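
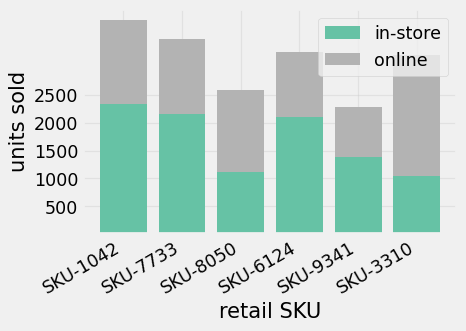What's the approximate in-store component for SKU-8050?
in-store top ≈ 1000, bottom ≈ 0; segment ≈ 1000.

≈ 1000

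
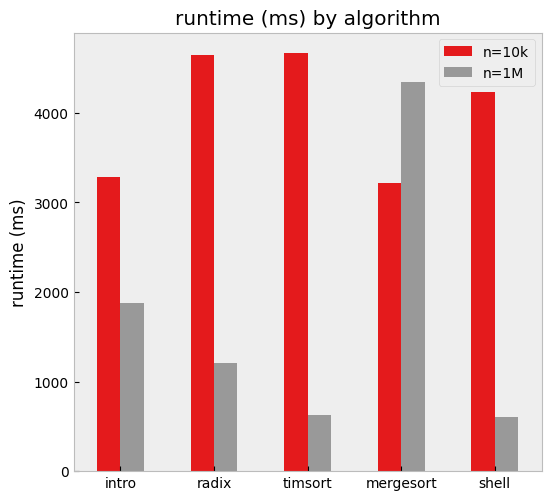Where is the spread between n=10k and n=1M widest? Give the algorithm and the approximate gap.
timsort: n=10k ≈ 4500, n=1M ≈ 500 → gap ≈ 4000. Next-largest (shell) is only ≈ 3500.

timsort, ≈ 4000 ms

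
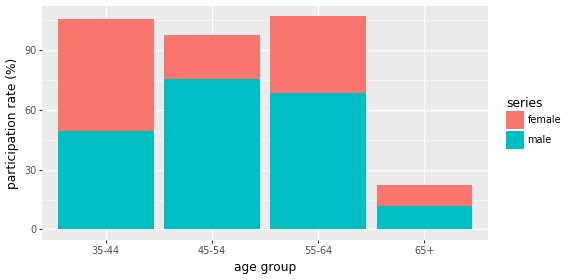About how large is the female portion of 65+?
≈ 10

female top ≈ 20, bottom ≈ 10; segment ≈ 10.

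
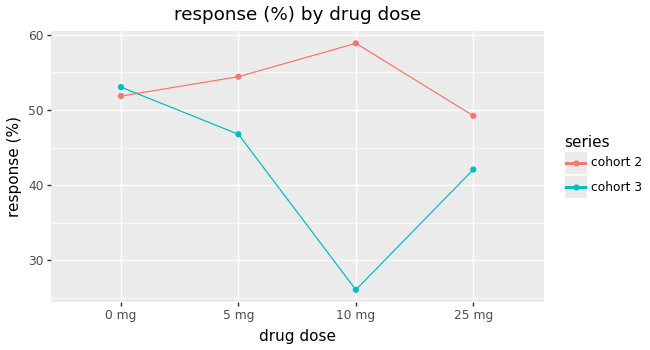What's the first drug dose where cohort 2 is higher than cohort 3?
5 mg

0 mg: cohort 2 ≈ 50 vs cohort 3 ≈ 55 (not yet); 5 mg: cohort 2 ≈ 55 vs cohort 3 ≈ 45 (first crossover).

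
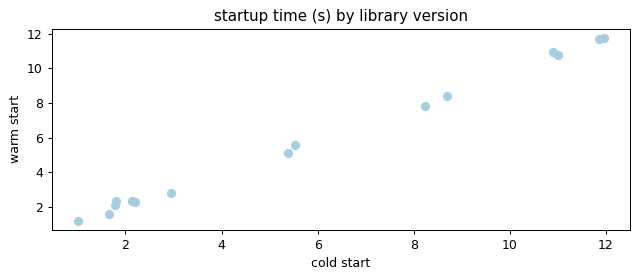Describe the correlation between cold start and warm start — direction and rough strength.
positive, strong

Points are positively correlated; strong (|r| ≈ 1.0).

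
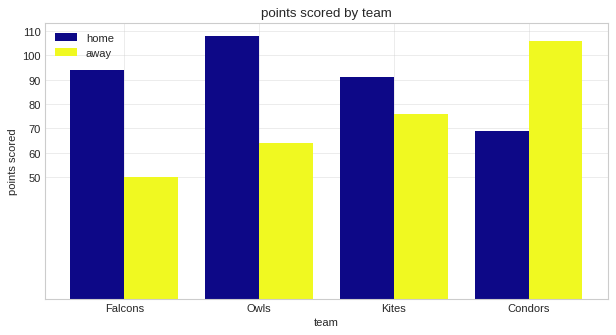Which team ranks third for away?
Top 4 for away: Condors ≈ 110, Kites ≈ 80, Owls ≈ 60, Falcons ≈ 50.

Owls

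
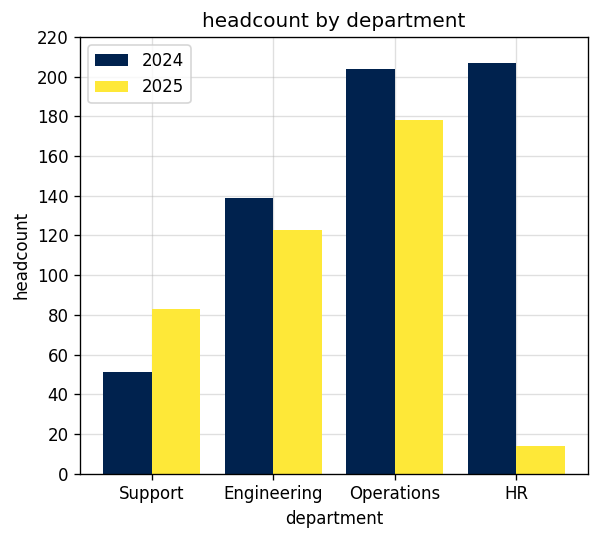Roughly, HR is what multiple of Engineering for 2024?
≈ 1.43×

HR ≈ 200, Engineering ≈ 140; 200/140 ≈ 1.43.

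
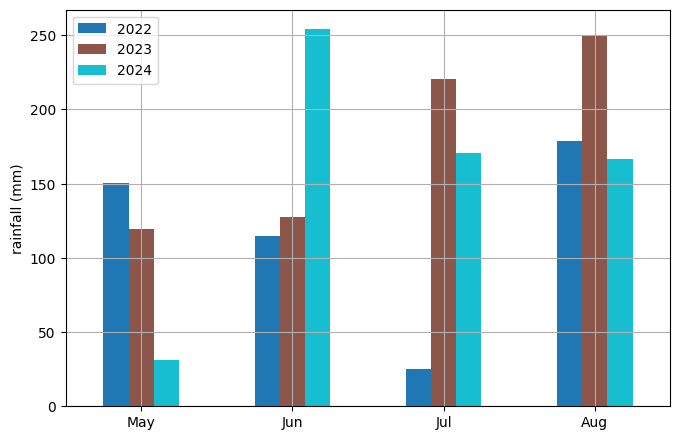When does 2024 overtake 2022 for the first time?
May: 2024 ≈ 25 vs 2022 ≈ 150 (not yet); Jun: 2024 ≈ 250 vs 2022 ≈ 125 (first crossover).

Jun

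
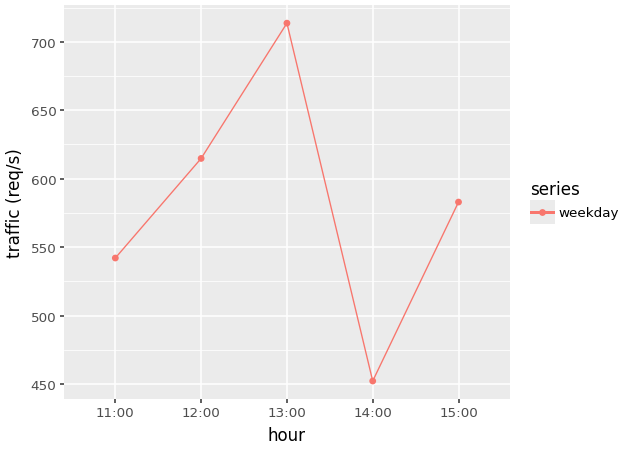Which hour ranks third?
15:00

Top 4: 13:00 ≈ 725, 12:00 ≈ 625, 15:00 ≈ 575, 11:00 ≈ 550.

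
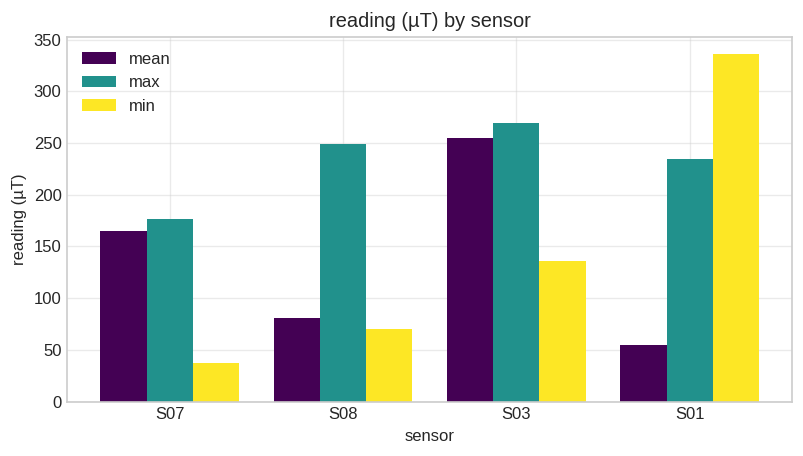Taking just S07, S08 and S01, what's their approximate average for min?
(50 + 50 + 350) / 3 ≈ 150.

≈ 150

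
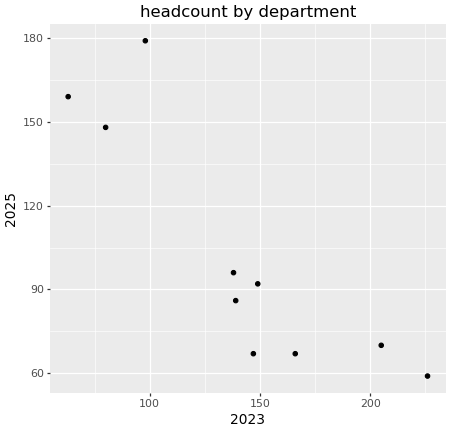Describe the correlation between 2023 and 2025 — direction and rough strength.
negative, strong

Points are negatively correlated; strong (|r| ≈ 0.9).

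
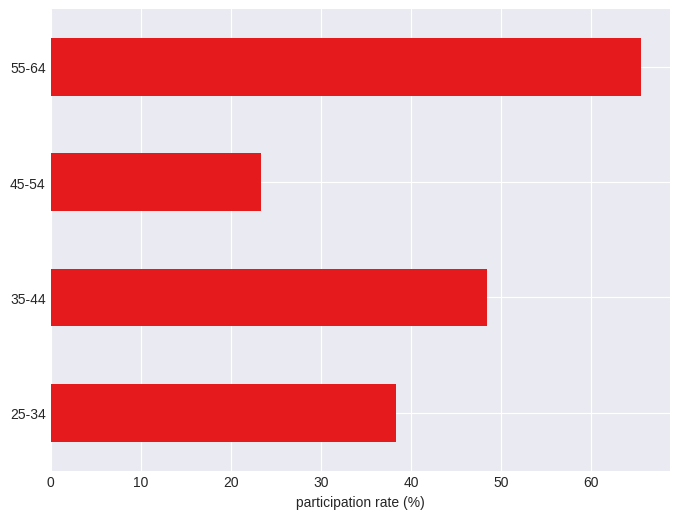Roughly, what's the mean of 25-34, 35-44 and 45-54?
(40 + 50 + 20) / 3 ≈ 37.

≈ 37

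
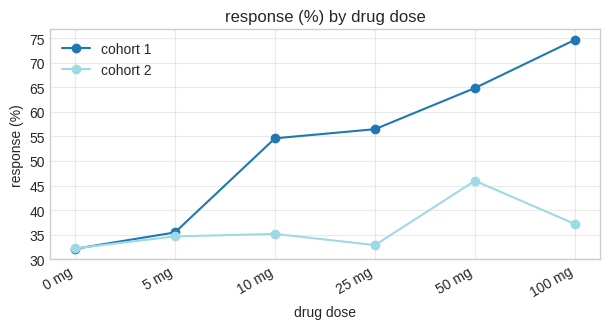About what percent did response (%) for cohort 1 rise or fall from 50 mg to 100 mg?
50 mg ≈ 65, 100 mg ≈ 75; (75 − 65) / 65 ≈ +15.4%.

≈ +15.4%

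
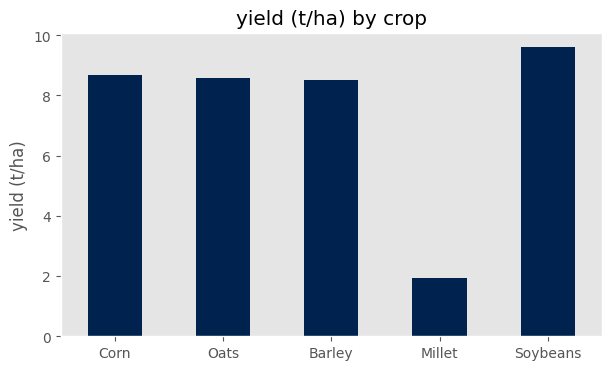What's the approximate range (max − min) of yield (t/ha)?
≈ 8

Max Soybeans ≈ 10, min Millet ≈ 2; range ≈ 8.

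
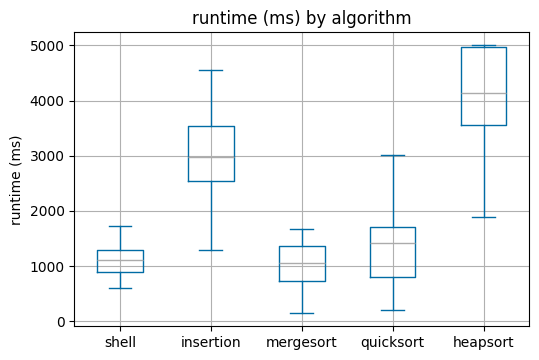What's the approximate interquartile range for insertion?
Q3 ≈ 3500, Q1 ≈ 2500; IQR ≈ 1000.

≈ 1000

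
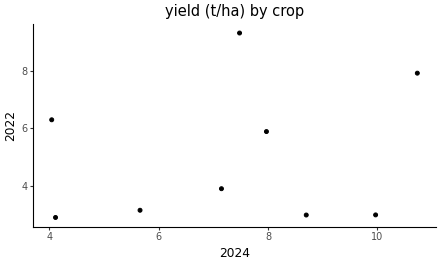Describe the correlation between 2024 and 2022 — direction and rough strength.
no clear correlation

Points are roughly uncorrelated; weak (|r| ≈ 0.2).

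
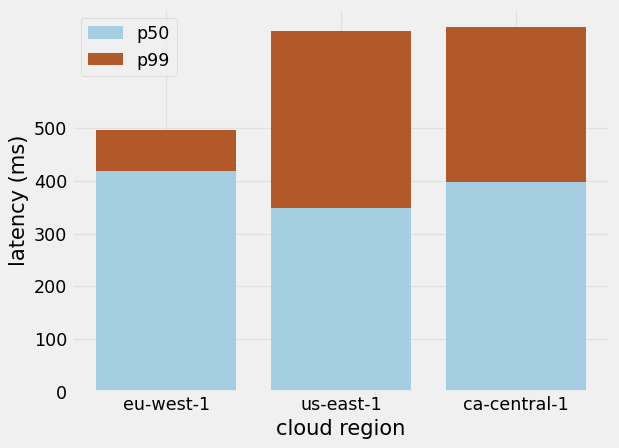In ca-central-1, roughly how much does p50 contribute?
p50 top ≈ 400, bottom ≈ 0; segment ≈ 400.

≈ 400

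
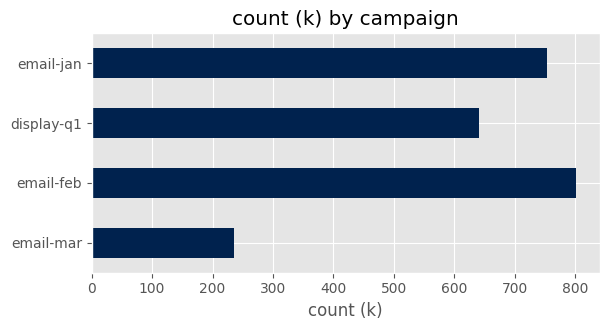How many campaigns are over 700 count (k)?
Above 700: email-feb, email-jan.

2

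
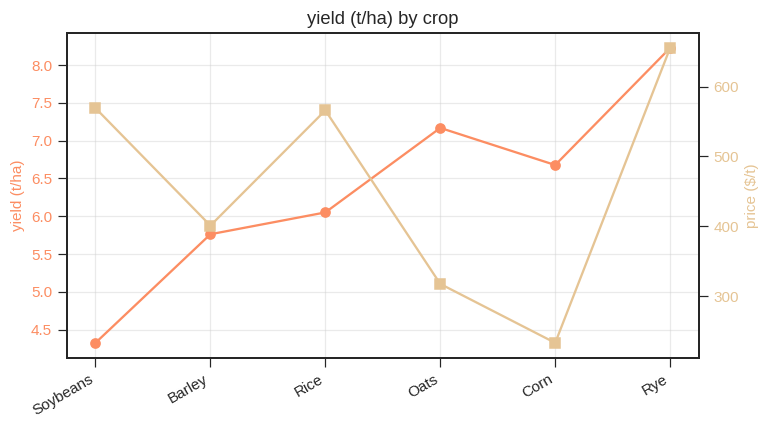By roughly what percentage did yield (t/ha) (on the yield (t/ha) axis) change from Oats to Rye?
≈ +14.3%

Oats ≈ 7.0, Rye ≈ 8.0; (8.0 − 7.0) / 7.0 ≈ +14.3%.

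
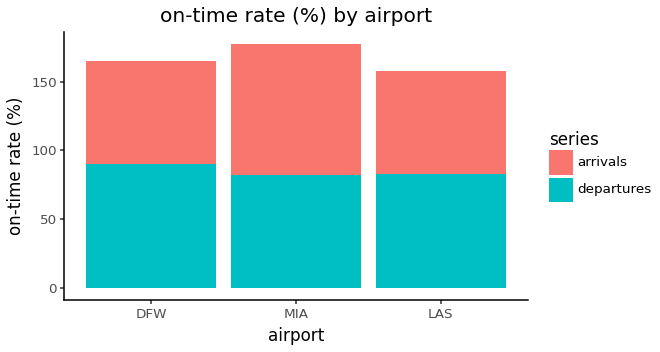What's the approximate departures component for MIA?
≈ 80

departures top ≈ 80, bottom ≈ 0; segment ≈ 80.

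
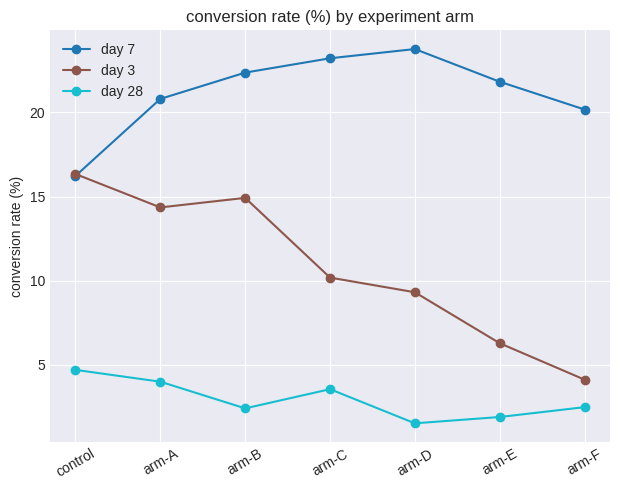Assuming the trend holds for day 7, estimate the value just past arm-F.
Last three: 24, 22, 20 → slope ≈ -2/step → next ≈ 18.

≈ 18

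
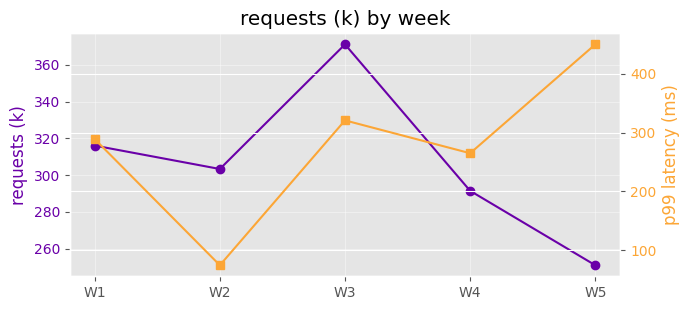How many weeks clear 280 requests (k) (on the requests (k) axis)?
Above 280: W1, W2, W3, W4.

4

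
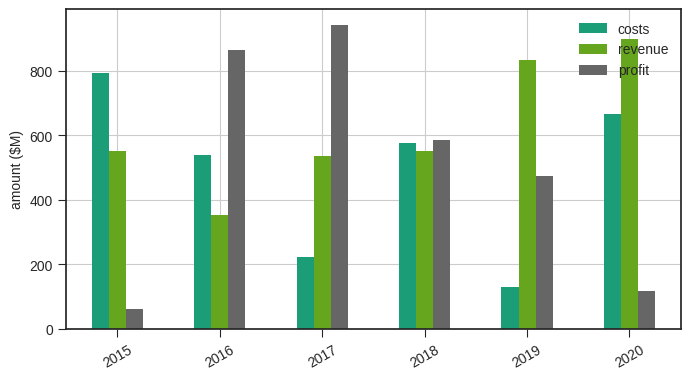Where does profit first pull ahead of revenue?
2015: profit ≈ 100 vs revenue ≈ 600 (not yet); 2016: profit ≈ 900 vs revenue ≈ 400 (first crossover).

2016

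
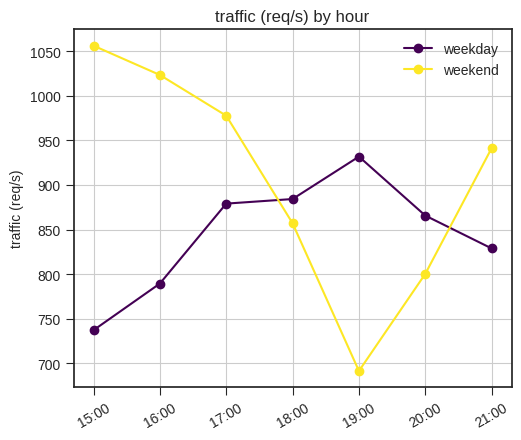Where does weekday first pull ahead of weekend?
17:00: weekday ≈ 900 vs weekend ≈ 1000 (not yet); 18:00: weekday ≈ 900 vs weekend ≈ 850 (first crossover).

18:00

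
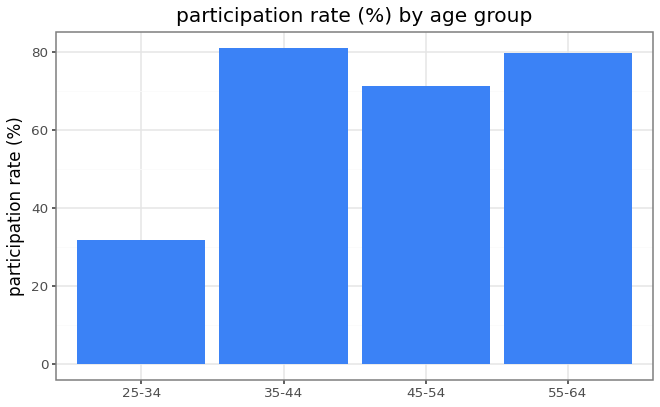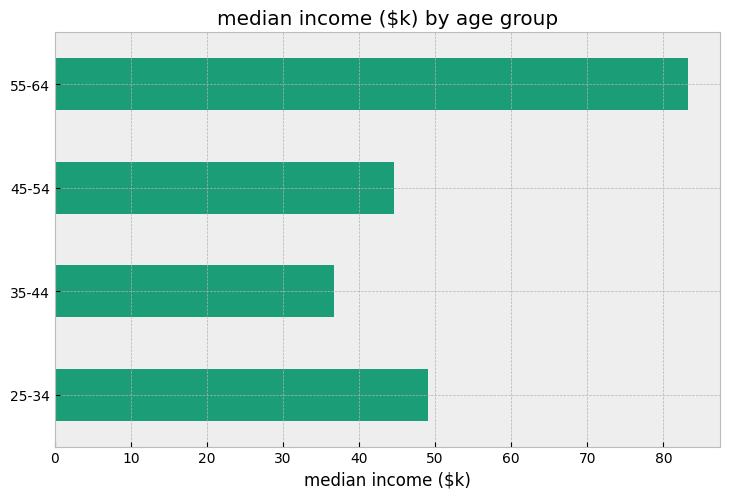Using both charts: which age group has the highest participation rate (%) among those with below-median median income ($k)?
Chart 2 median median income ($k) ≈ 50; below-median age groups: 35-44, 45-54. Among those, 35-44 has the highest participation rate (%) (≈ 80).

35-44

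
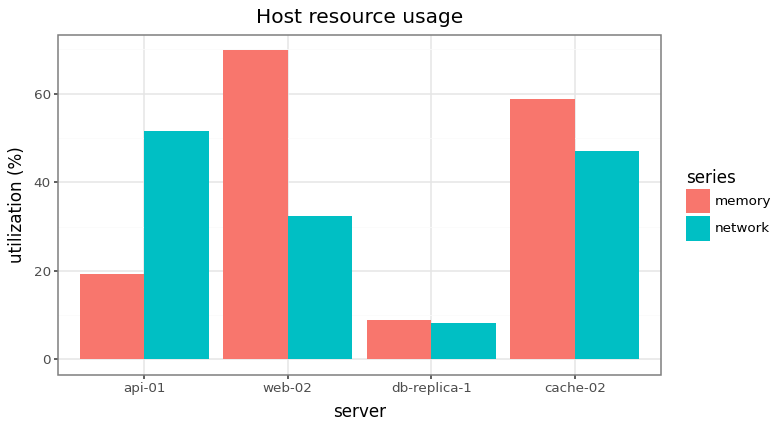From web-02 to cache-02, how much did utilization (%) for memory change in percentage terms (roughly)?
web-02 ≈ 70, cache-02 ≈ 60; (60 − 70) / 70 ≈ -14.3%.

≈ -14.3%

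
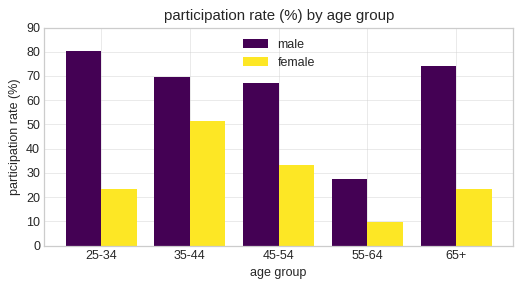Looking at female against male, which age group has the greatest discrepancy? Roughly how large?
25-34, ≈ 60 %

25-34: female ≈ 20, male ≈ 80 → gap ≈ 60. Next-largest (65+) is only ≈ 50.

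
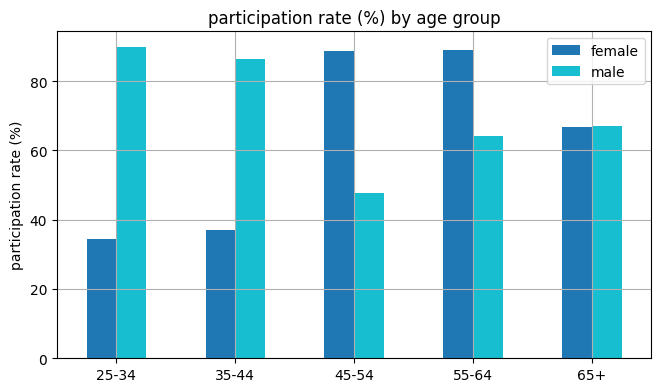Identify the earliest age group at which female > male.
45-54

35-44: female ≈ 40 vs male ≈ 90 (not yet); 45-54: female ≈ 90 vs male ≈ 50 (first crossover).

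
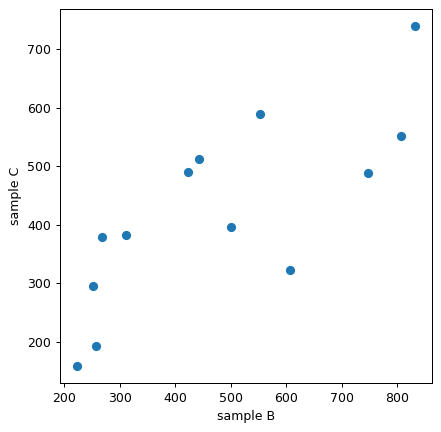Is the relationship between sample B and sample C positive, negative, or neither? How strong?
positive, strong

Points are positively correlated; strong (|r| ≈ 0.8).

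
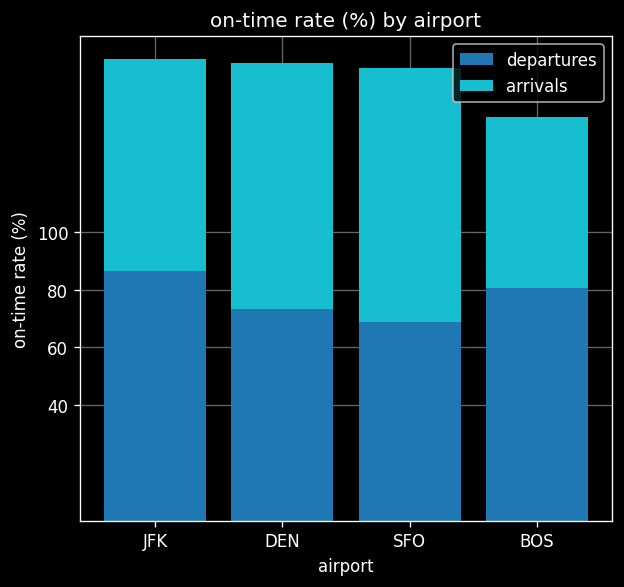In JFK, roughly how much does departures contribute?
departures top ≈ 80, bottom ≈ 0; segment ≈ 80.

≈ 80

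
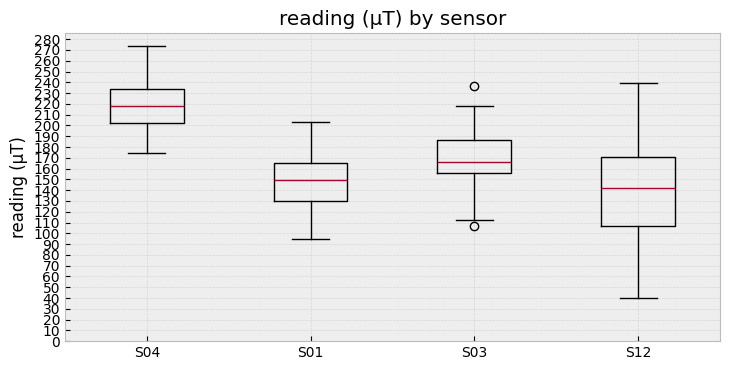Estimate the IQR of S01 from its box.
≈ 30

Q3 ≈ 160, Q1 ≈ 130; IQR ≈ 30.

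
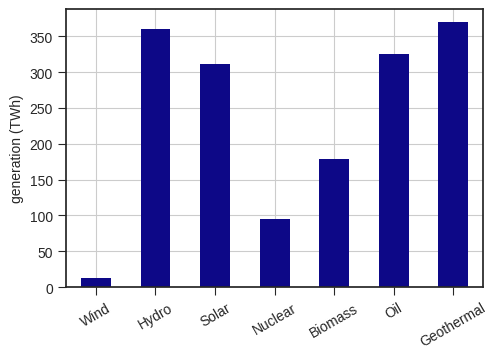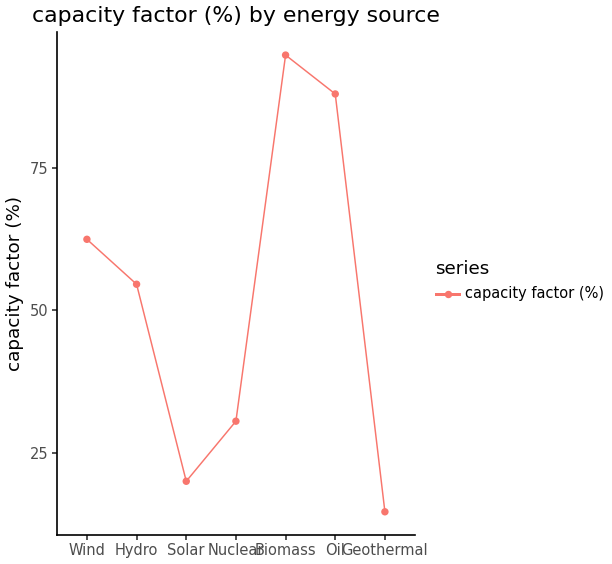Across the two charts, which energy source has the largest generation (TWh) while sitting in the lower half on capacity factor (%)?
Geothermal

Chart 2 median capacity factor (%) ≈ 50; below-median energy sources: Solar, Nuclear, Geothermal. Among those, Geothermal has the highest generation (TWh) (≈ 350).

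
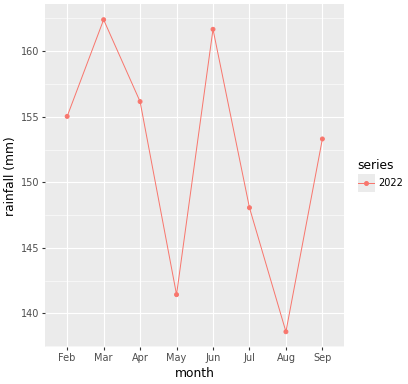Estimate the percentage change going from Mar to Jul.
≈ -8.6%

Mar ≈ 162, Jul ≈ 148; (148 − 162) / 162 ≈ -8.6%.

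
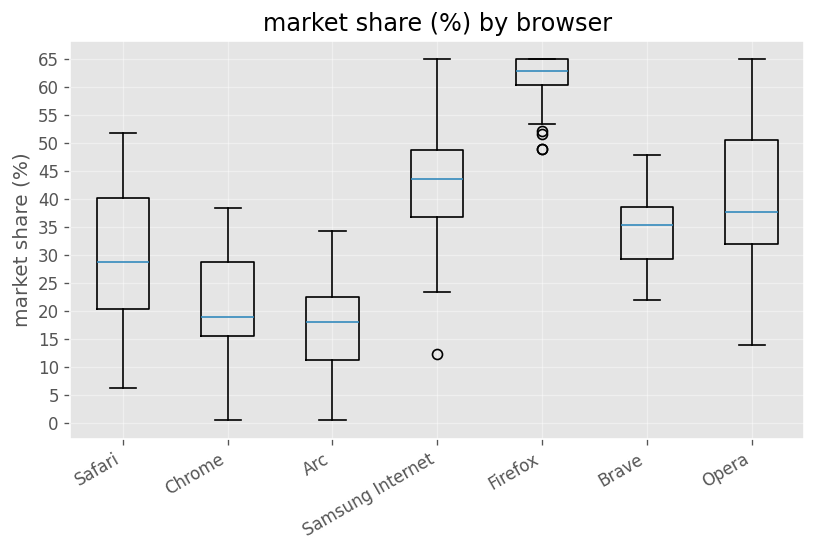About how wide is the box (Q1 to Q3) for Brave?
≈ 10

Q3 ≈ 40, Q1 ≈ 30; IQR ≈ 10.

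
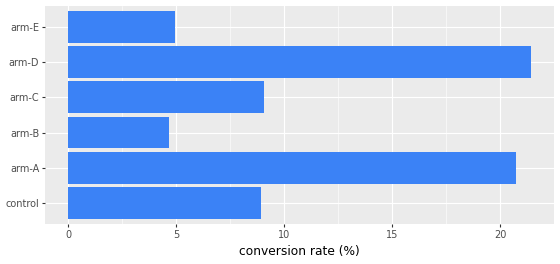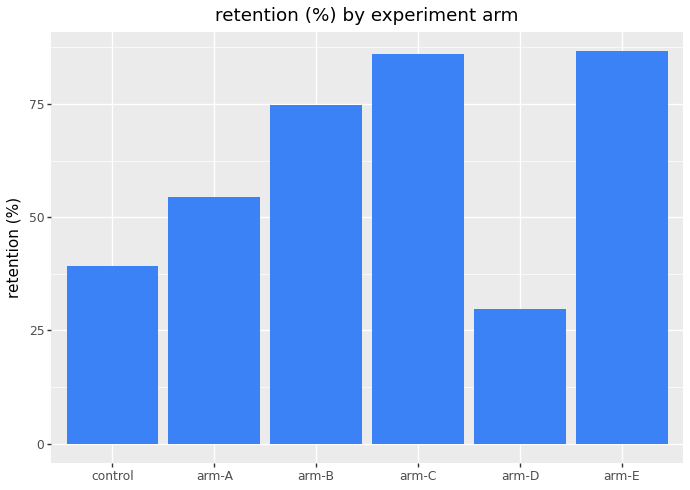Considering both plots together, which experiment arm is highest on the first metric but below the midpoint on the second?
arm-D

Chart 2 median retention (%) ≈ 60; below-median experiment arms: control, arm-A, arm-D. Among those, arm-D has the highest conversion rate (%) (≈ 22).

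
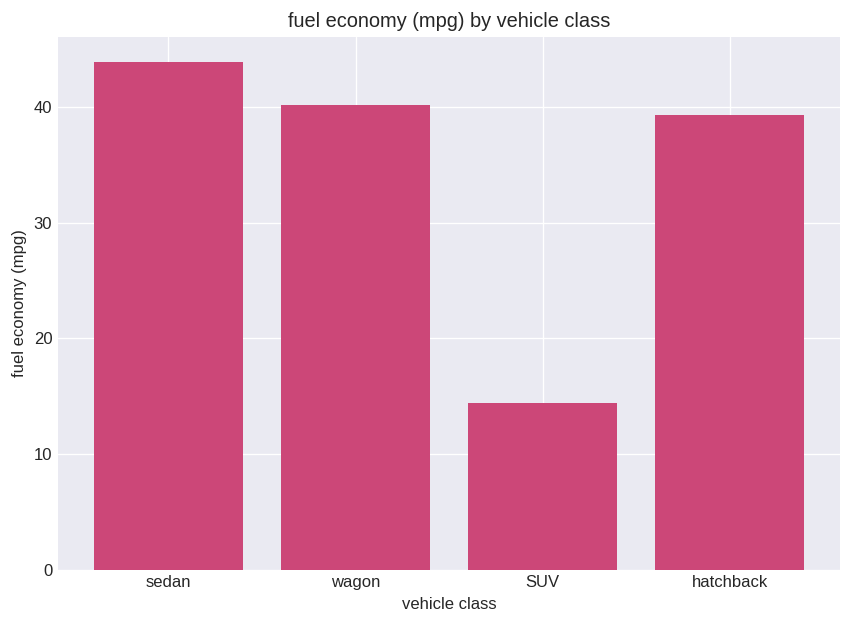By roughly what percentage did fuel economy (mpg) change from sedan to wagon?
≈ -11.1%

sedan ≈ 45, wagon ≈ 40; (40 − 45) / 45 ≈ -11.1%.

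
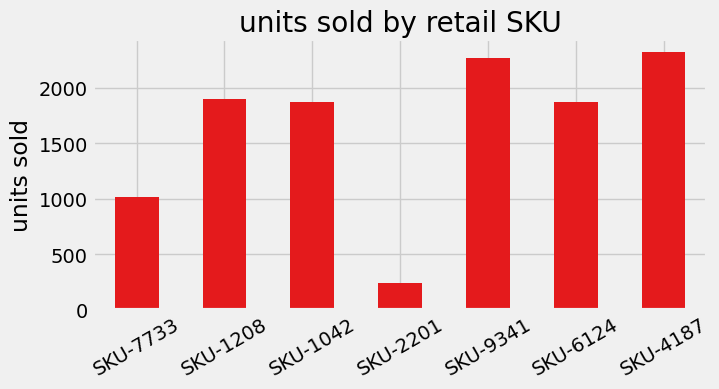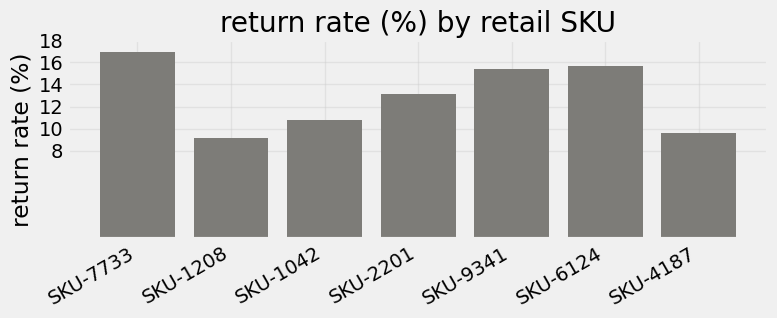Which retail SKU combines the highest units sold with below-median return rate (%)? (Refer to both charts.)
Chart 2 median return rate (%) ≈ 14; below-median retail SKUs: SKU-1208, SKU-1042, SKU-4187. Among those, SKU-4187 has the highest units sold (≈ 2500).

SKU-4187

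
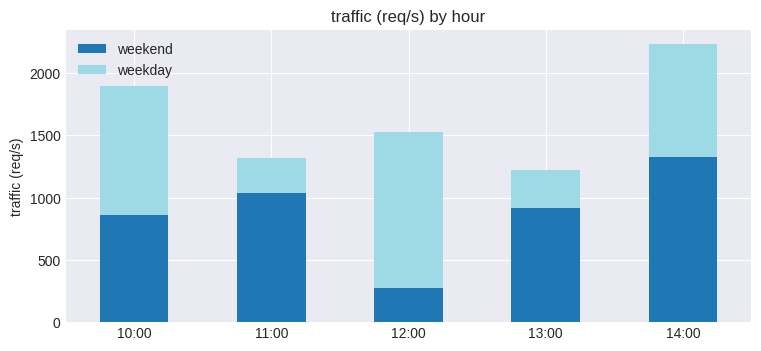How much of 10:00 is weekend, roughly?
weekend top ≈ 800, bottom ≈ 0; segment ≈ 800.

≈ 800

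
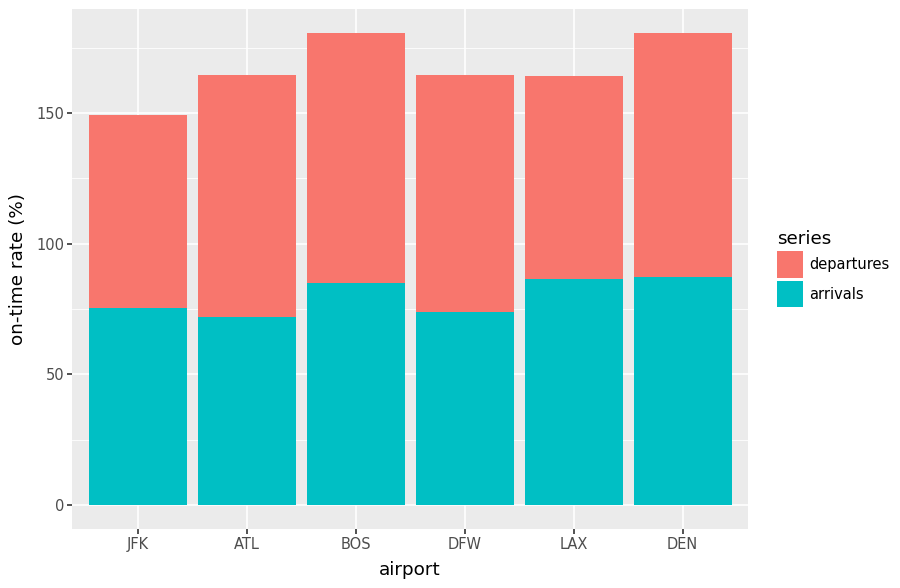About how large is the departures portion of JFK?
≈ 60

departures top ≈ 140, bottom ≈ 80; segment ≈ 60.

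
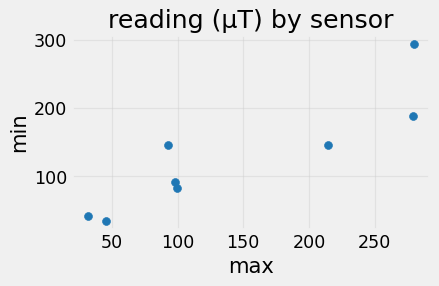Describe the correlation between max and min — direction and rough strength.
positive, strong

Points are positively correlated; strong (|r| ≈ 0.9).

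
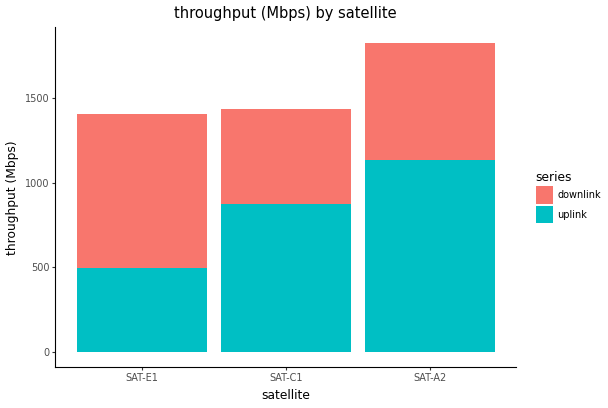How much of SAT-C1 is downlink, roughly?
downlink top ≈ 1400, bottom ≈ 800; segment ≈ 600.

≈ 600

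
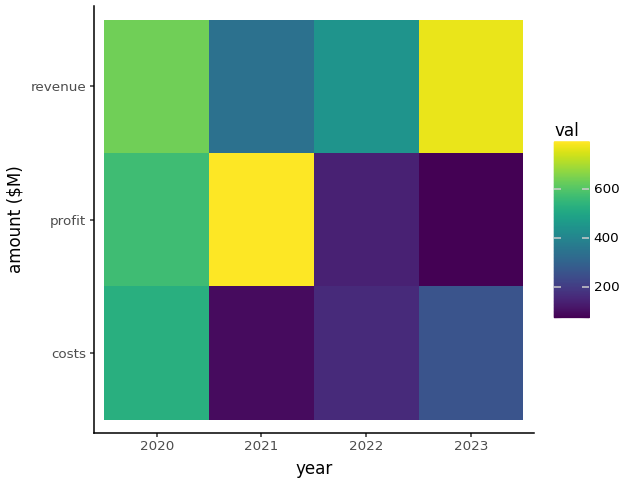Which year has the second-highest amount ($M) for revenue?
2020

Top 3 for revenue: 2023 ≈ 800, 2020 ≈ 600, 2022 ≈ 400.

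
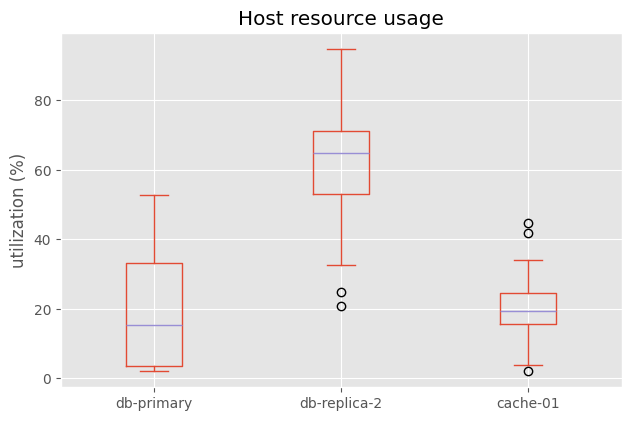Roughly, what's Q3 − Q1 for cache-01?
Q3 ≈ 25, Q1 ≈ 15; IQR ≈ 10.

≈ 10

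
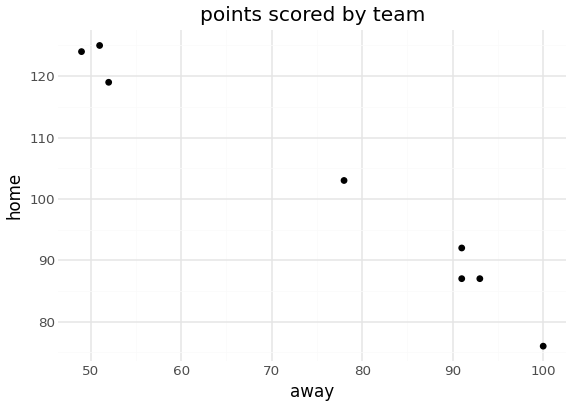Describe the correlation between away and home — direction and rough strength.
negative, strong

Points are negatively correlated; strong (|r| ≈ 1.0).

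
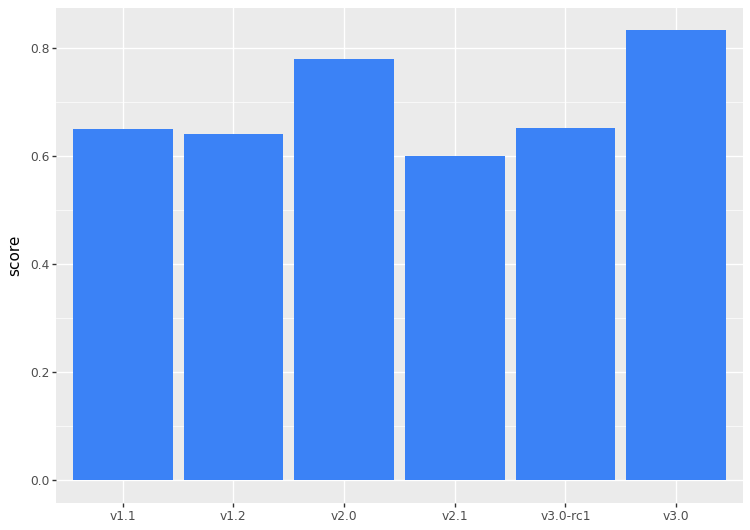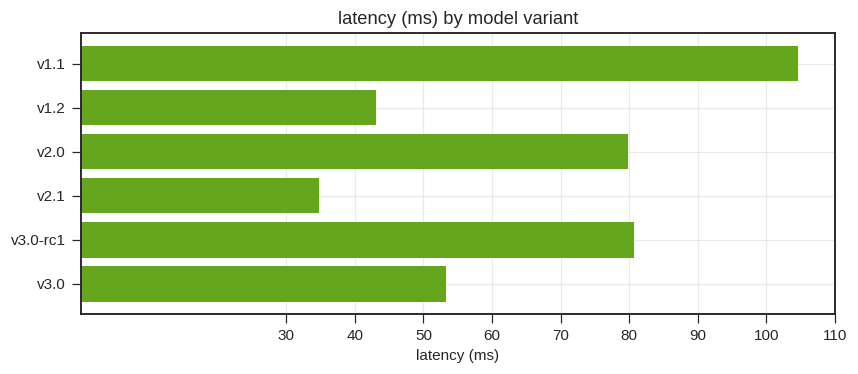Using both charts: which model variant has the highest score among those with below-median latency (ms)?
Chart 2 median latency (ms) ≈ 70; below-median model variants: v1.2, v2.1, v3.0. Among those, v3.0 has the highest score (≈ 0.8).

v3.0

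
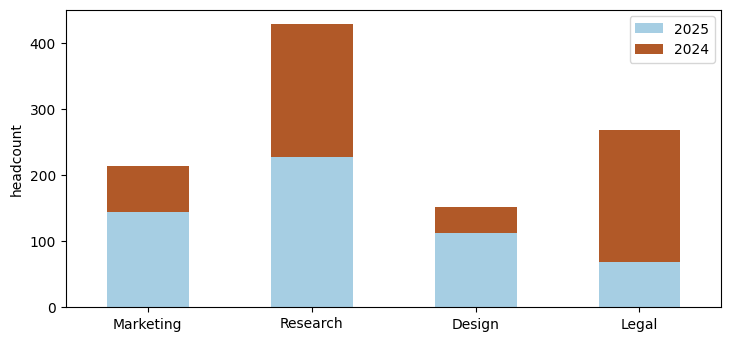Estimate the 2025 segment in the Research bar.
≈ 250

2025 top ≈ 250, bottom ≈ 0; segment ≈ 250.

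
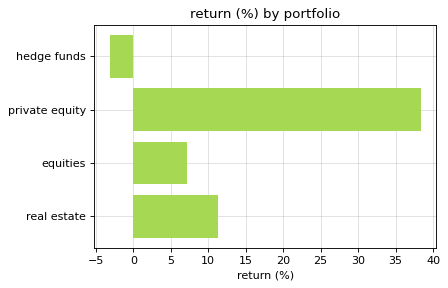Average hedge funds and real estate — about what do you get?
(-5 + 10) / 2 ≈ 2.

≈ 2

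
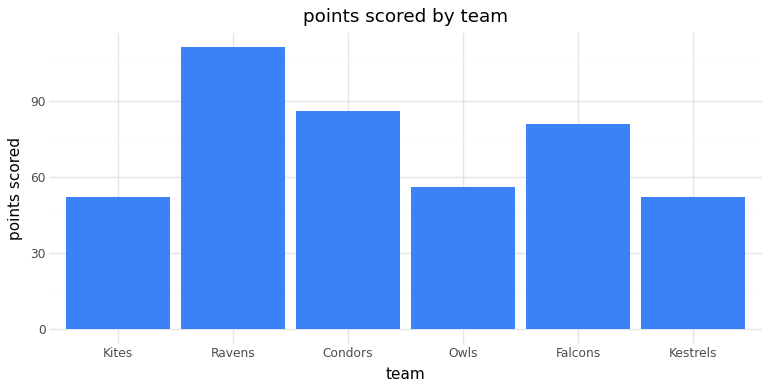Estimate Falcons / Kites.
≈ 1.6×

Falcons ≈ 80, Kites ≈ 50; 80/50 ≈ 1.6.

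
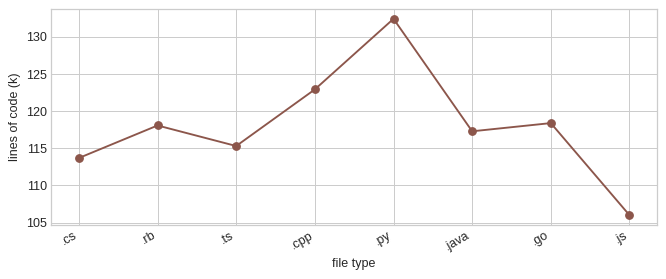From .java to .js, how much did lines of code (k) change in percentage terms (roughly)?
.java ≈ 115, .js ≈ 105; (105 − 115) / 115 ≈ -8.7%.

≈ -8.7%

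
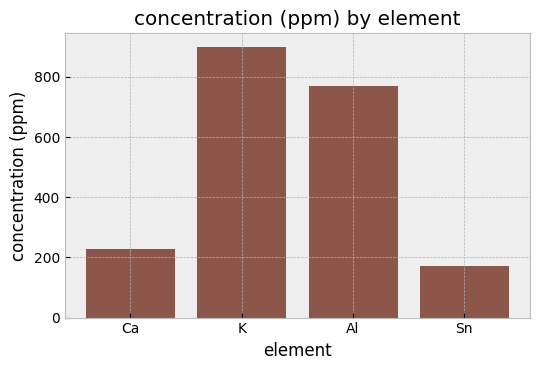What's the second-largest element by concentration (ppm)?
Top 3: K ≈ 900, Al ≈ 800, Ca ≈ 200.

Al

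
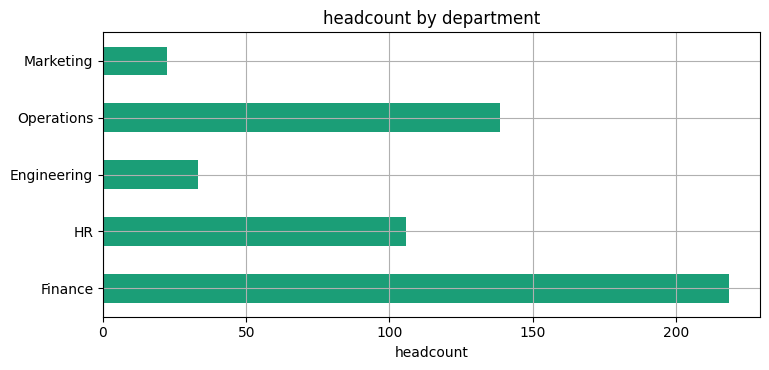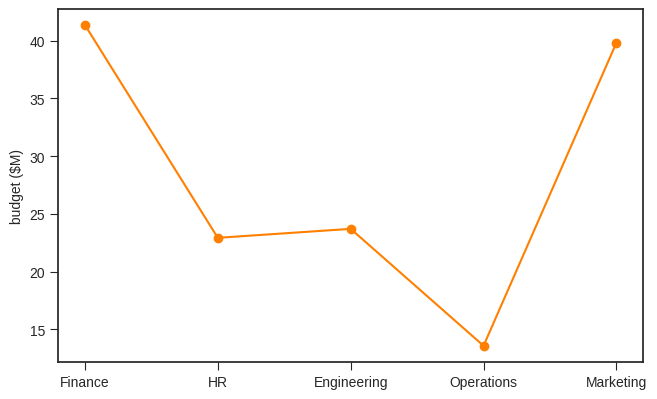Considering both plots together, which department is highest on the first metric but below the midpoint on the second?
Chart 2 median budget ($M) ≈ 25; below-median departments: HR, Operations. Among those, Operations has the highest headcount (≈ 150).

Operations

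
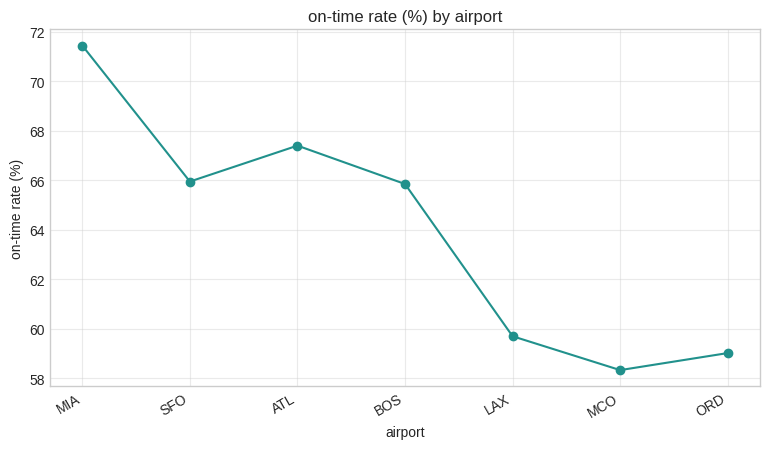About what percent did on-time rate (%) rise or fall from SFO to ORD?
SFO ≈ 66, ORD ≈ 60; (60 − 66) / 66 ≈ -9.1%.

≈ -9.1%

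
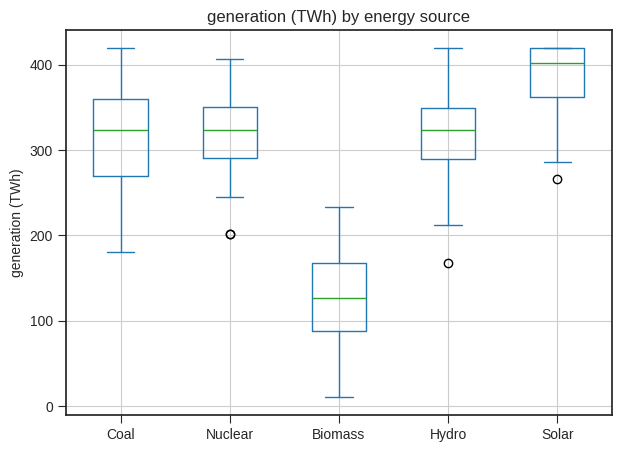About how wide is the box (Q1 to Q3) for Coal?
Q3 ≈ 350, Q1 ≈ 275; IQR ≈ 75.

≈ 75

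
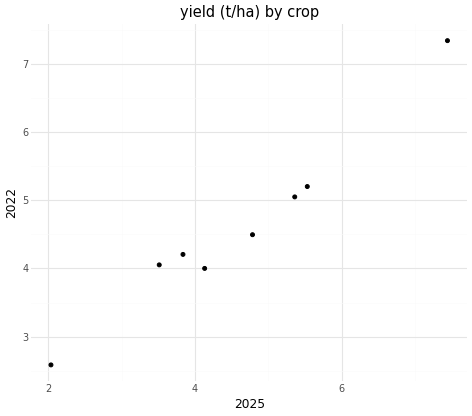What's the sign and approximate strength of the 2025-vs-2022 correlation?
positive, strong

Points are positively correlated; strong (|r| ≈ 1.0).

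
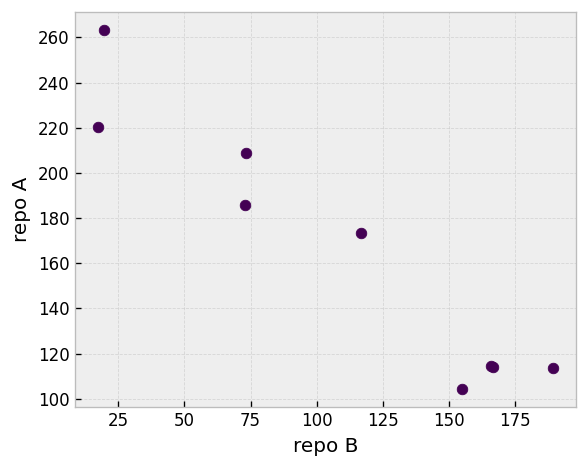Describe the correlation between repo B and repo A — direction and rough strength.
negative, strong

Points are negatively correlated; strong (|r| ≈ 1.0).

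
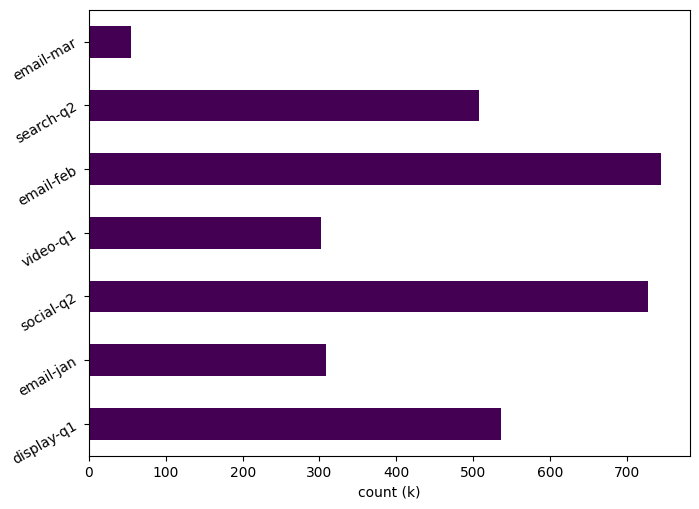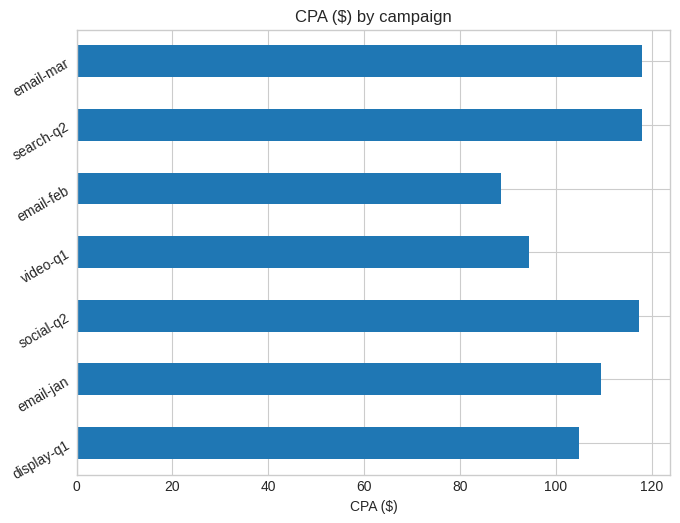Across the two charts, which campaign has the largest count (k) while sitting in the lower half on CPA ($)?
email-feb

Chart 2 median CPA ($) ≈ 100; below-median campaigns: display-q1, video-q1, email-feb. Among those, email-feb has the highest count (k) (≈ 700).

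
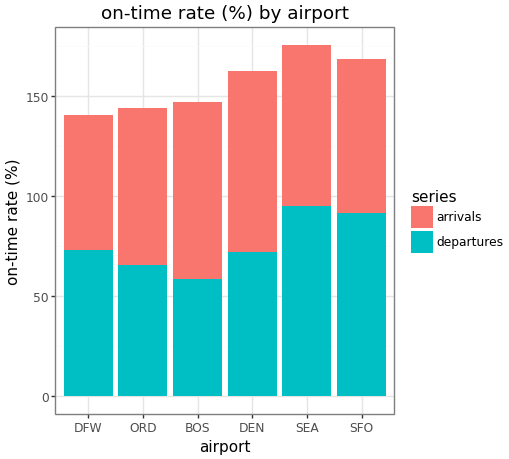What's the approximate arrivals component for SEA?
arrivals top ≈ 180, bottom ≈ 100; segment ≈ 80.

≈ 80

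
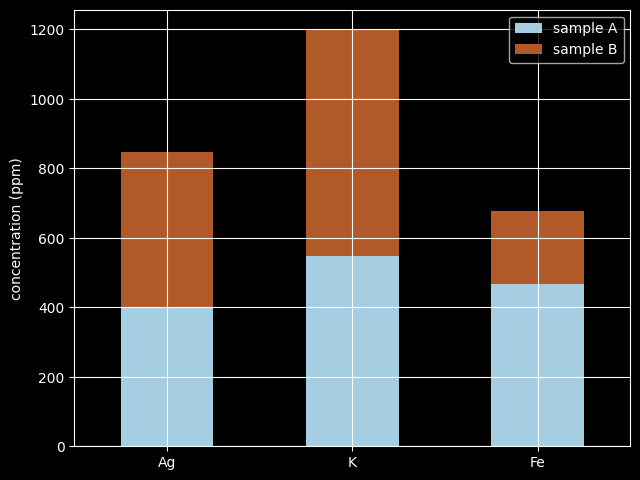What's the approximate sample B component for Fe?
sample B top ≈ 700, bottom ≈ 500; segment ≈ 200.

≈ 200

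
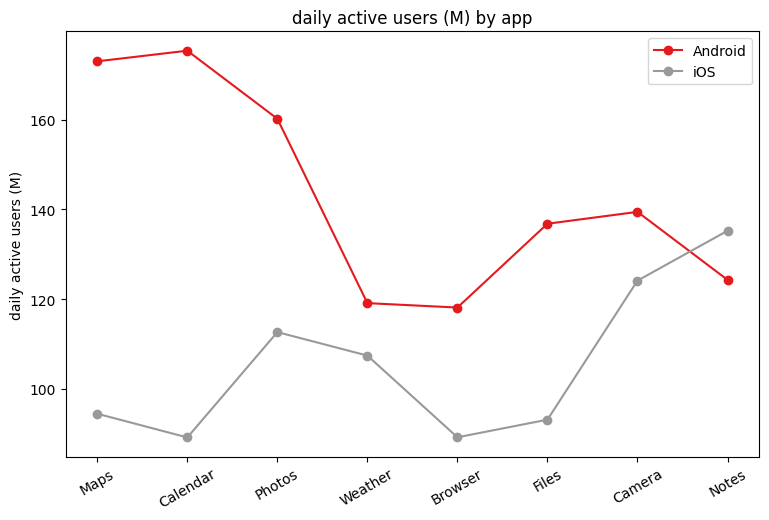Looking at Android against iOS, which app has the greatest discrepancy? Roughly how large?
Calendar, ≈ 90 M

Calendar: Android ≈ 180, iOS ≈ 90 → gap ≈ 90. Next-largest (Maps) is only ≈ 80.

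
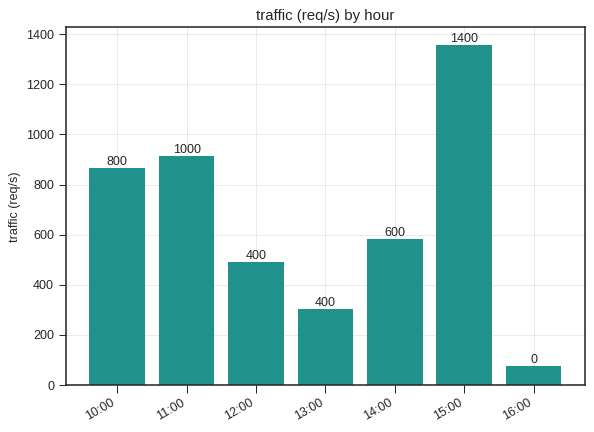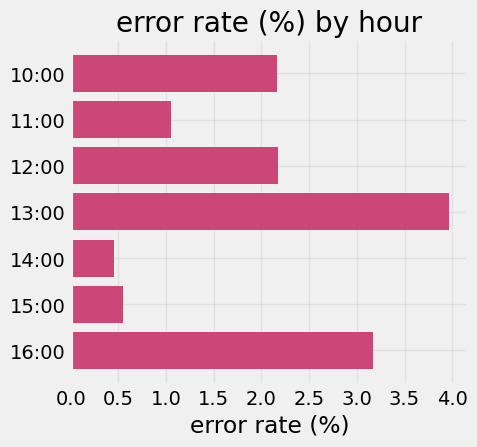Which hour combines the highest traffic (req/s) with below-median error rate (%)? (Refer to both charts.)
Chart 2 median error rate (%) ≈ 2; below-median hours: 11:00, 14:00, 15:00. Among those, 15:00 has the highest traffic (req/s) (≈ 1400).

15:00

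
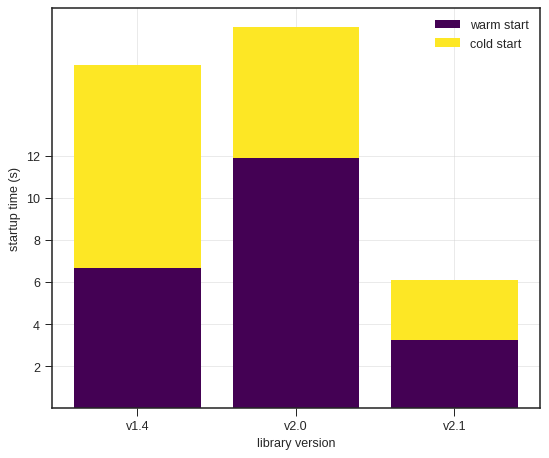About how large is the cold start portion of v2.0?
cold start top ≈ 18, bottom ≈ 12; segment ≈ 6.

≈ 6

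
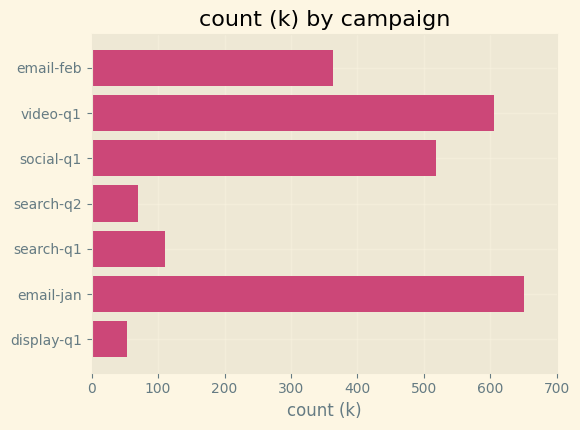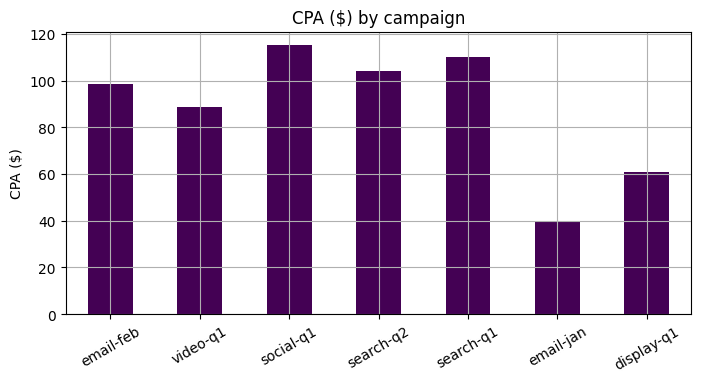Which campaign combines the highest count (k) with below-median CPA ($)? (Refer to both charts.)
Chart 2 median CPA ($) ≈ 100; below-median campaigns: video-q1, email-jan, display-q1. Among those, email-jan has the highest count (k) (≈ 700).

email-jan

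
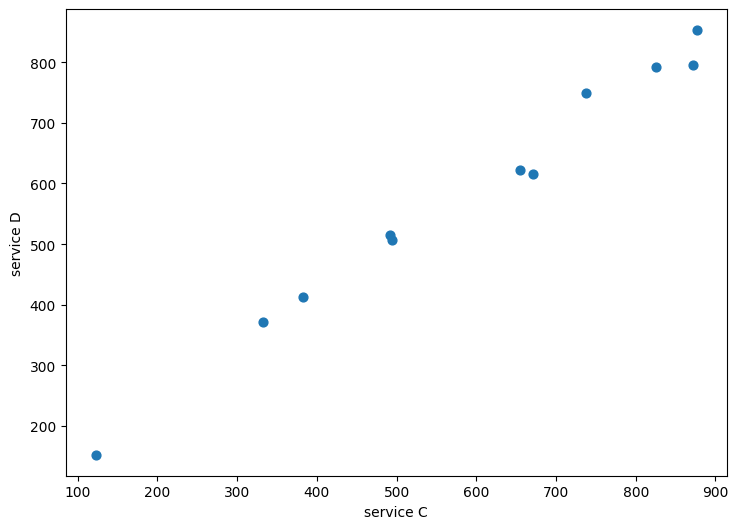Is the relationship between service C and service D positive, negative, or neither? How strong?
Points are positively correlated; strong (|r| ≈ 1.0).

positive, strong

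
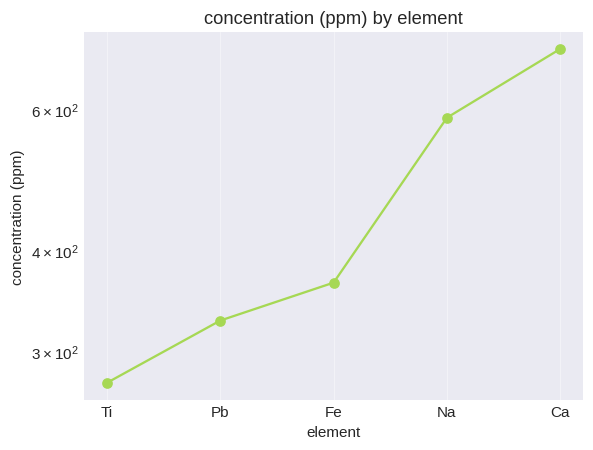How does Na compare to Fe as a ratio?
≈ 1.71×

Na ≈ 600, Fe ≈ 350; 600/350 ≈ 1.71.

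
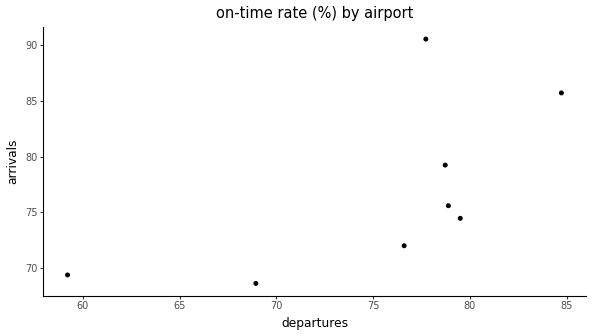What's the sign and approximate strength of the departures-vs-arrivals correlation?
Points are positively correlated; moderate (|r| ≈ 0.6).

positive, moderate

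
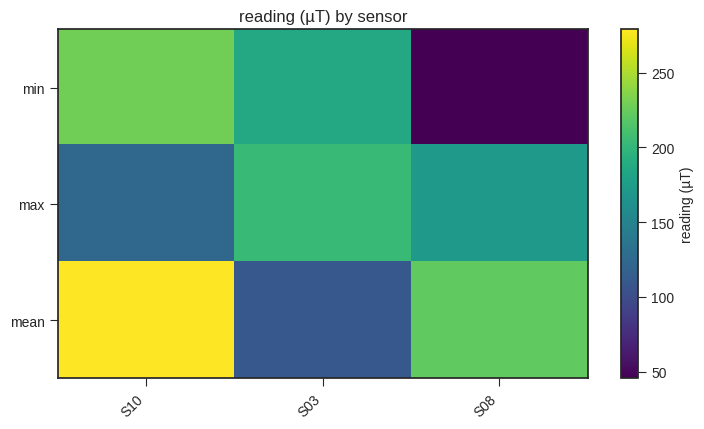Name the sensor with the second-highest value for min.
Top 3 for min: S10 ≈ 220, S03 ≈ 180, S08 ≈ 40.

S03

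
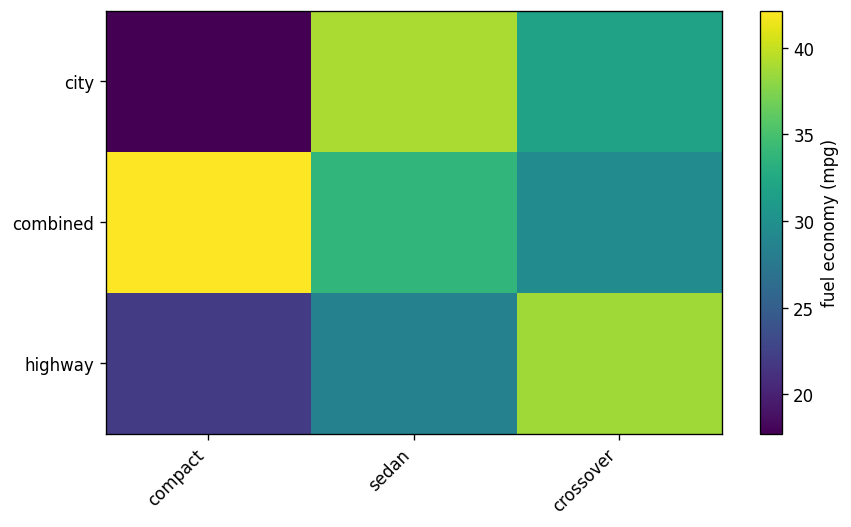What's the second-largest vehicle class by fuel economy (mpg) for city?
Top 3 for city: sedan ≈ 40, crossover ≈ 30, compact ≈ 20.

crossover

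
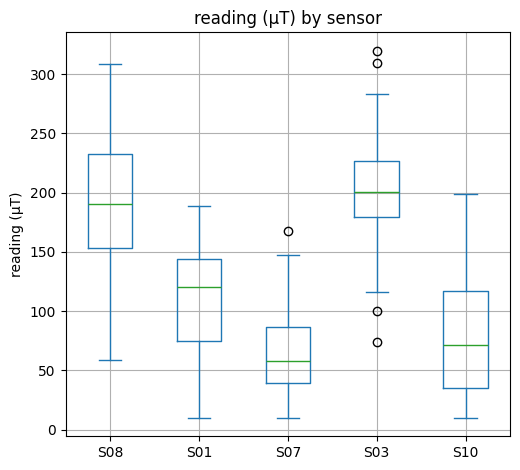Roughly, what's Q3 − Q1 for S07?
≈ 40

Q3 ≈ 80, Q1 ≈ 40; IQR ≈ 40.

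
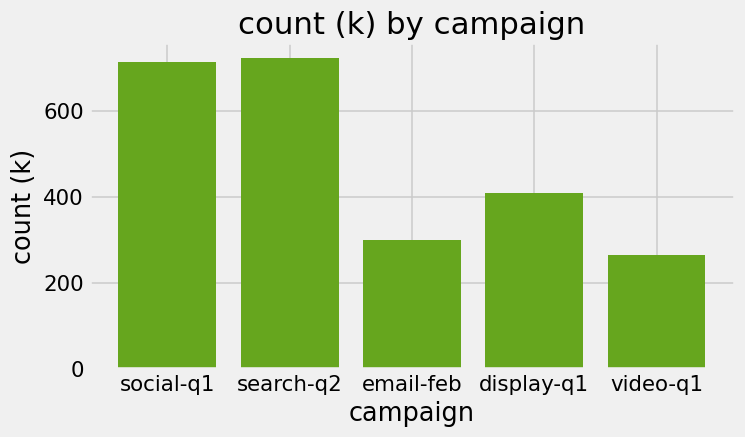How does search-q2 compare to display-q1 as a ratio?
≈ 1.75×

search-q2 ≈ 700, display-q1 ≈ 400; 700/400 ≈ 1.75.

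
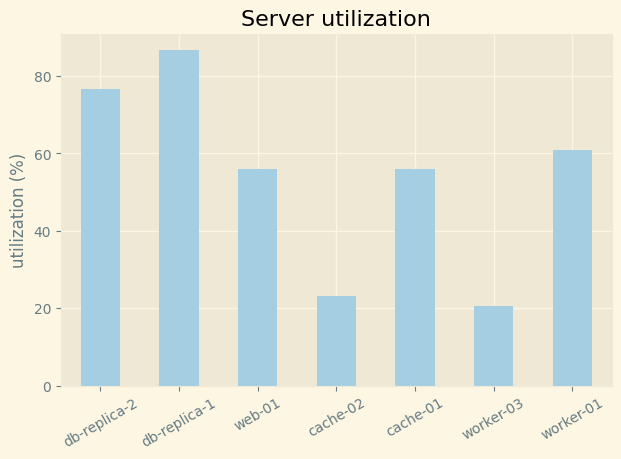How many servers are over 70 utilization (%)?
Above 70: db-replica-2, db-replica-1.

2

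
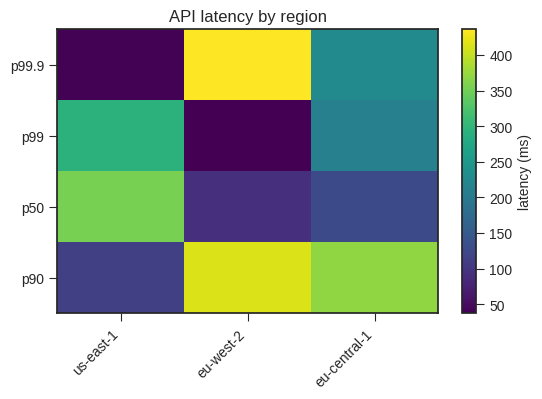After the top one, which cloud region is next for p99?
eu-central-1

Top 3 for p99: us-east-1 ≈ 300, eu-central-1 ≈ 200, eu-west-2 ≈ 50.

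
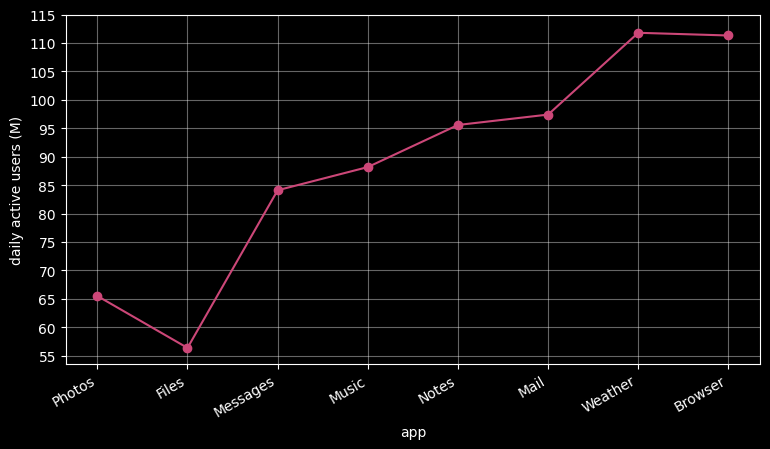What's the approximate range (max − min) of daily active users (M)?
Max Weather ≈ 110, min Files ≈ 55; range ≈ 55.

≈ 55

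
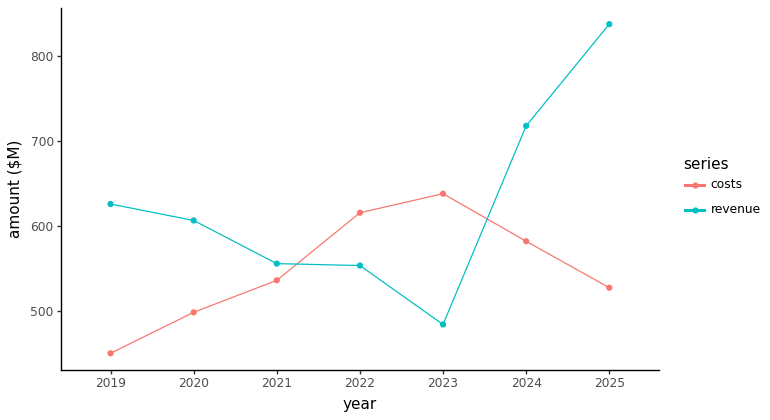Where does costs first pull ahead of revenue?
2022

2021: costs ≈ 550 vs revenue ≈ 550 (not yet); 2022: costs ≈ 600 vs revenue ≈ 550 (first crossover).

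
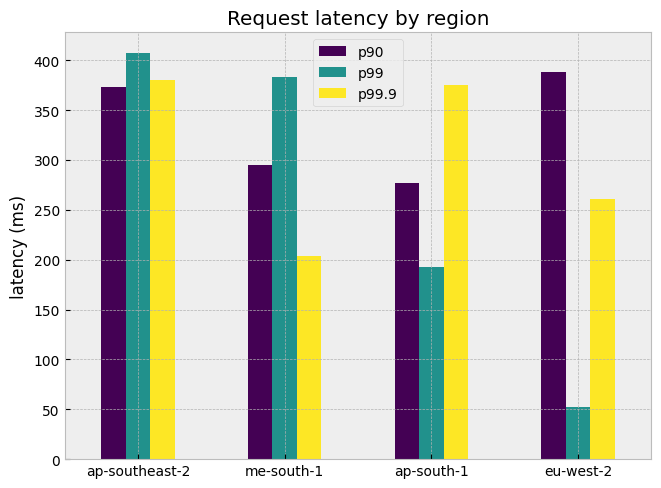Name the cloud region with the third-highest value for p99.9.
Top 4 for p99.9: ap-southeast-2 ≈ 400, ap-south-1 ≈ 350, eu-west-2 ≈ 250, me-south-1 ≈ 200.

eu-west-2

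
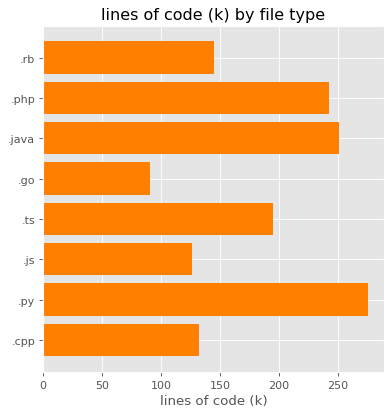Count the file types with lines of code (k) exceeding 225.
Above 225: .php, .java, .py.

3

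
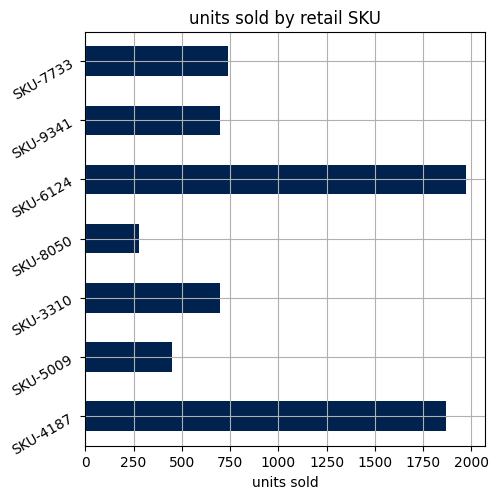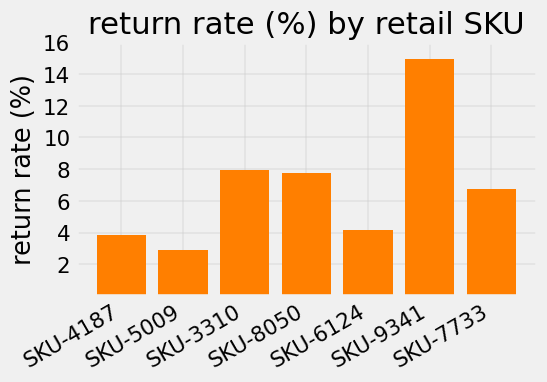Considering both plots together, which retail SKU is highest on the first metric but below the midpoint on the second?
Chart 2 median return rate (%) ≈ 6; below-median retail SKUs: SKU-4187, SKU-5009, SKU-6124. Among those, SKU-6124 has the highest units sold (≈ 2000).

SKU-6124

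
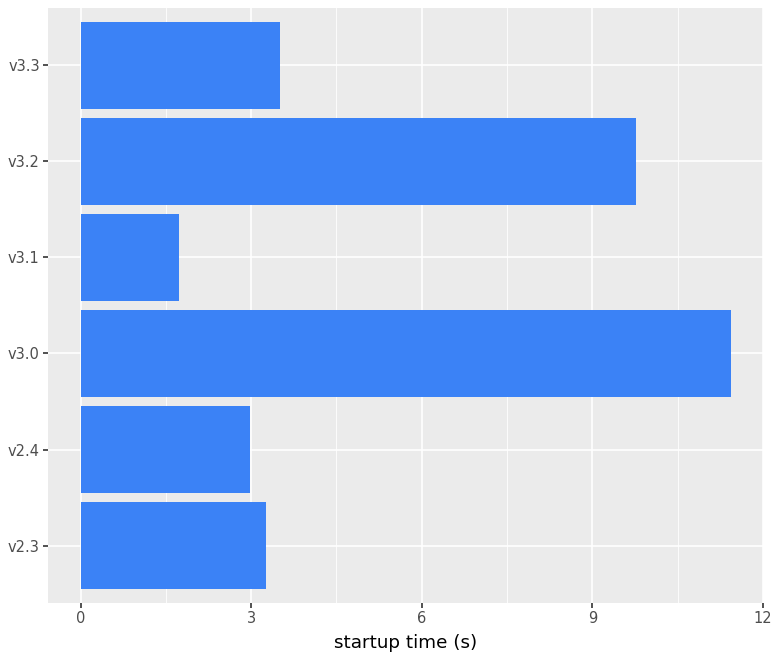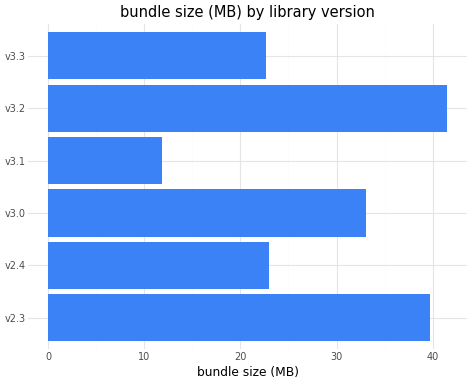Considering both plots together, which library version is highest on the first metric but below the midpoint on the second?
Chart 2 median bundle size (MB) ≈ 30; below-median library versions: v2.4, v3.1, v3.3. Among those, v3.3 has the highest startup time (s) (≈ 4).

v3.3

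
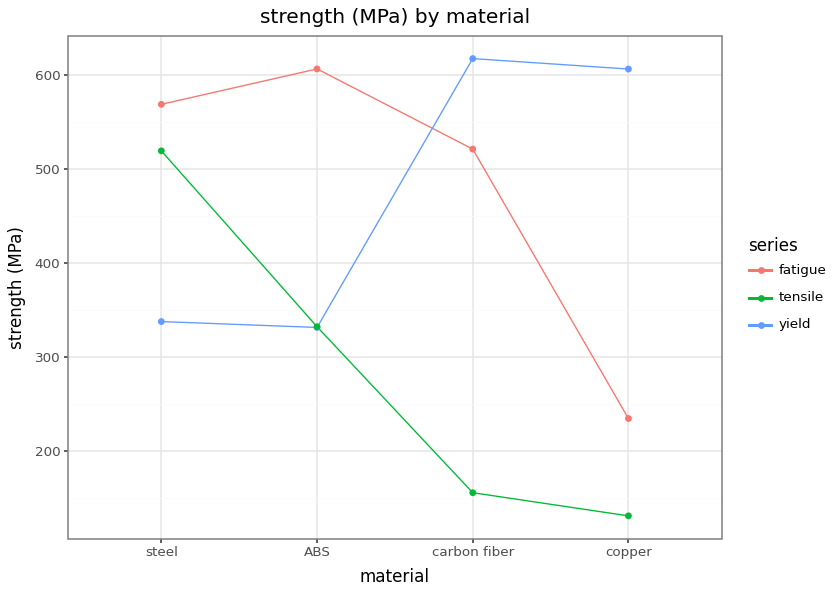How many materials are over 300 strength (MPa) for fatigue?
3

Above 300: steel, ABS, carbon fiber.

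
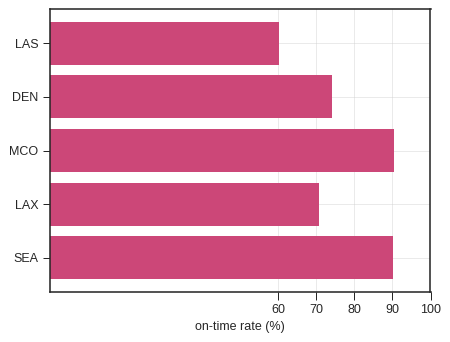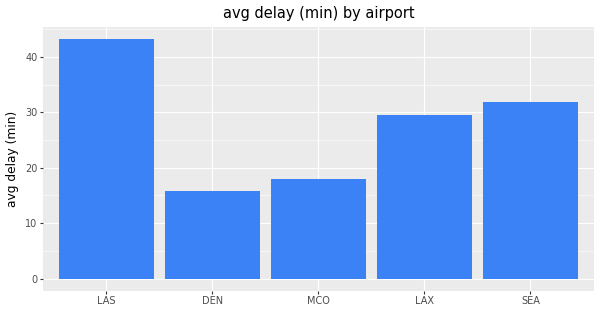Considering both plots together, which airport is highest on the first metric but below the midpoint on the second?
MCO

Chart 2 median avg delay (min) ≈ 30; below-median airports: DEN, MCO. Among those, MCO has the highest on-time rate (%) (≈ 90).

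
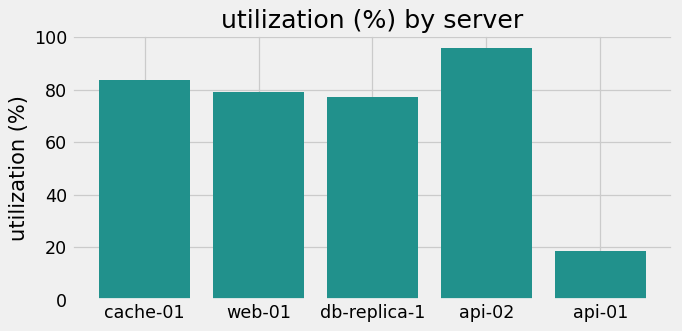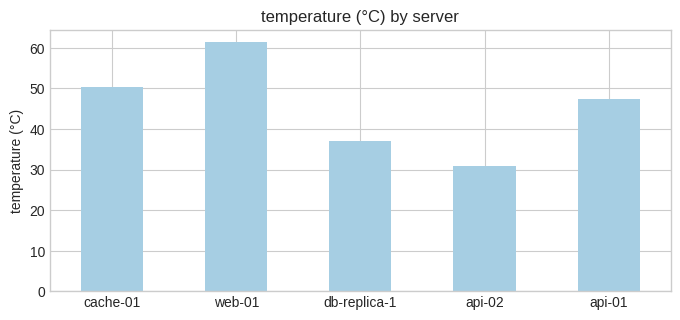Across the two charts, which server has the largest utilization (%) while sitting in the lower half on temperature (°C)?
Chart 2 median temperature (°C) ≈ 50; below-median servers: db-replica-1, api-02. Among those, api-02 has the highest utilization (%) (≈ 100).

api-02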